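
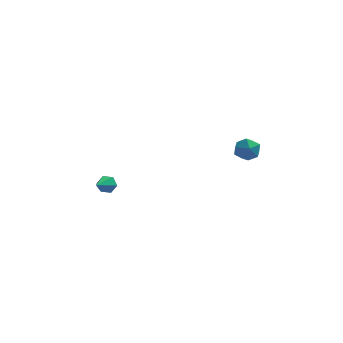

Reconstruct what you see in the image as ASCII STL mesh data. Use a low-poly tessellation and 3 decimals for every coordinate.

solid 
facet normal 0.450 0.392 0.802
outer loop
vertex 3.613 -0.665 2.318
vertex 3.344 -1.229 2.745
vertex 4.016 -1.301 2.403
endloop
endfacet
facet normal 0.814 0.543 0.205
outer loop
vertex 3.613 -0.665 2.318
vertex 4.016 -1.301 2.403
vertex 3.968 -0.972 1.723
endloop
endfacet
facet normal 0.379 0.895 -0.236
outer loop
vertex 3.613 -0.665 2.318
vertex 3.968 -0.972 1.723
vertex 3.268 -0.696 1.645
endloop
endfacet
facet normal -0.255 0.963 0.086
outer loop
vertex 3.613 -0.665 2.318
vertex 3.268 -0.696 1.645
vertex 2.882 -0.855 2.277
endloop
endfacet
facet normal -0.210 0.652 0.729
outer loop
vertex 3.613 -0.665 2.318
vertex 2.882 -0.855 2.277
vertex 3.344 -1.229 2.745
endloop
endfacet
facet normal 0.992 -0.074 -0.106
outer loop
vertex 3.968 -0.972 1.723
vertex 4.016 -1.301 2.403
vertex 3.918 -1.725 1.783
endloop
endfacet
facet normal 0.403 -0.317 0.859
outer loop
vertex 4.016 -1.301 2.403
vertex 3.344 -1.229 2.745
vertex 3.532 -1.884 2.415
endloop
endfacet
facet normal -0.665 0.103 0.739
outer loop
vertex 3.344 -1.229 2.745
vertex 2.882 -0.855 2.277
vertex 2.832 -1.608 2.337
endloop
endfacet
facet normal -0.737 0.606 -0.298
outer loop
vertex 2.882 -0.855 2.277
vertex 3.268 -0.696 1.645
vertex 2.784 -1.279 1.657
endloop
endfacet
facet normal 0.287 0.495 -0.820
outer loop
vertex 3.268 -0.696 1.645
vertex 3.968 -0.972 1.723
vertex 3.456 -1.351 1.315
endloop
endfacet
facet normal 0.255 -0.963 -0.086
outer loop
vertex 3.187 -1.915 1.742
vertex 3.918 -1.725 1.783
vertex 3.532 -1.884 2.415
endloop
endfacet
facet normal -0.379 -0.895 0.236
outer loop
vertex 3.187 -1.915 1.742
vertex 3.532 -1.884 2.415
vertex 2.832 -1.608 2.337
endloop
endfacet
facet normal -0.814 -0.543 -0.205
outer loop
vertex 3.187 -1.915 1.742
vertex 2.832 -1.608 2.337
vertex 2.784 -1.279 1.657
endloop
endfacet
facet normal -0.450 -0.392 -0.802
outer loop
vertex 3.187 -1.915 1.742
vertex 2.784 -1.279 1.657
vertex 3.456 -1.351 1.315
endloop
endfacet
facet normal 0.210 -0.652 -0.729
outer loop
vertex 3.187 -1.915 1.742
vertex 3.456 -1.351 1.315
vertex 3.918 -1.725 1.783
endloop
endfacet
facet normal 0.737 -0.606 0.298
outer loop
vertex 3.532 -1.884 2.415
vertex 3.918 -1.725 1.783
vertex 4.016 -1.301 2.403
endloop
endfacet
facet normal -0.287 -0.495 0.820
outer loop
vertex 2.832 -1.608 2.337
vertex 3.532 -1.884 2.415
vertex 3.344 -1.229 2.745
endloop
endfacet
facet normal -0.992 0.074 0.106
outer loop
vertex 2.784 -1.279 1.657
vertex 2.832 -1.608 2.337
vertex 2.882 -0.855 2.277
endloop
endfacet
facet normal -0.403 0.317 -0.859
outer loop
vertex 3.456 -1.351 1.315
vertex 2.784 -1.279 1.657
vertex 3.268 -0.696 1.645
endloop
endfacet
facet normal 0.665 -0.103 -0.739
outer loop
vertex 3.918 -1.725 1.783
vertex 3.456 -1.351 1.315
vertex 3.968 -0.972 1.723
endloop
endfacet
facet normal 0.339 0.844 -0.416
outer loop
vertex -3.457 0.901 -2.571
vertex -3.69 1.203 -2.148
vertex -3.155 1.012 -2.1
endloop
endfacet
facet normal 0.597 -0.777 -0.200
outer loop
vertex -3.457 0.901 -2.571
vertex -3.155 1.012 -2.1
vertex -4.11 0.157 -1.632
endloop
endfacet
facet normal 0.339 0.844 -0.416
outer loop
vertex -3.155 1.012 -2.1
vertex -3.69 1.203 -2.148
vertex -3.388 1.314 -1.677
endloop
endfacet
facet normal 0.662 -0.388 0.642
outer loop
vertex -3.155 1.012 -2.1
vertex -3.388 1.314 -1.677
vertex -4.11 0.157 -1.632
endloop
endfacet
facet normal 0.338 0.844 -0.416
outer loop
vertex -3.388 1.314 -1.677
vertex -3.69 1.203 -2.148
vertex -3.923 1.505 -1.724
endloop
endfacet
facet normal -0.060 0.076 0.995
outer loop
vertex -3.388 1.314 -1.677
vertex -3.923 1.505 -1.724
vertex -4.11 0.157 -1.632
endloop
endfacet
facet normal 0.340 0.844 -0.414
outer loop
vertex -3.923 1.505 -1.724
vertex -3.69 1.203 -2.148
vertex -4.224 1.395 -2.195
endloop
endfacet
facet normal -0.849 0.152 0.507
outer loop
vertex -3.923 1.505 -1.724
vertex -4.224 1.395 -2.195
vertex -4.11 0.157 -1.632
endloop
endfacet
facet normal 0.340 0.843 -0.416
outer loop
vertex -4.224 1.395 -2.195
vertex -3.69 1.203 -2.148
vertex -3.991 1.092 -2.619
endloop
endfacet
facet normal -0.913 -0.236 -0.333
outer loop
vertex -4.224 1.395 -2.195
vertex -3.991 1.092 -2.619
vertex -4.11 0.157 -1.632
endloop
endfacet
facet normal 0.339 0.844 -0.416
outer loop
vertex -3.991 1.092 -2.619
vertex -3.69 1.203 -2.148
vertex -3.457 0.901 -2.571
endloop
endfacet
facet normal -0.189 -0.701 -0.687
outer loop
vertex -3.991 1.092 -2.619
vertex -3.457 0.901 -2.571
vertex -4.11 0.157 -1.632
endloop
endfacet

endsolid


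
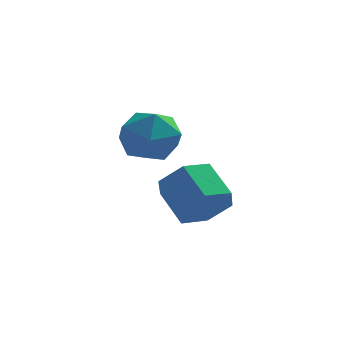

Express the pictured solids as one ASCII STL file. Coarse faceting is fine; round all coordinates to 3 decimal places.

solid 
facet normal 0.485 -0.693 -0.534
outer loop
vertex -0.122 -1.628 -2.222
vertex -0.838 -1.648 -2.846
vertex -0.115 -1.045 -2.972
endloop
endfacet
facet normal 0.874 0.379 0.303
outer loop
vertex -0.122 -1.628 -2.222
vertex -0.115 -1.045 -2.972
vertex -0.806 -0.652 -1.469
endloop
endfacet
facet normal 0.874 0.379 0.303
outer loop
vertex -0.806 -0.652 -1.469
vertex -0.115 -1.045 -2.972
vertex -0.799 -0.069 -2.219
endloop
endfacet
facet normal -0.485 0.693 0.534
outer loop
vertex -0.806 -0.652 -1.469
vertex -0.799 -0.069 -2.219
vertex -1.522 -0.672 -2.094
endloop
endfacet
facet normal 0.485 -0.693 -0.534
outer loop
vertex -0.115 -1.045 -2.972
vertex -0.838 -1.648 -2.846
vertex -0.831 -1.065 -3.596
endloop
endfacet
facet normal 0.444 0.721 -0.532
outer loop
vertex -0.115 -1.045 -2.972
vertex -0.831 -1.065 -3.596
vertex -0.799 -0.069 -2.219
endloop
endfacet
facet normal 0.445 0.721 -0.532
outer loop
vertex -0.799 -0.069 -2.219
vertex -0.831 -1.065 -3.596
vertex -1.514 -0.089 -2.844
endloop
endfacet
facet normal -0.486 0.693 0.533
outer loop
vertex -0.799 -0.069 -2.219
vertex -1.514 -0.089 -2.844
vertex -1.522 -0.672 -2.094
endloop
endfacet
facet normal 0.485 -0.693 -0.534
outer loop
vertex -0.831 -1.065 -3.596
vertex -0.838 -1.648 -2.846
vertex -1.554 -1.668 -3.471
endloop
endfacet
facet normal -0.430 0.343 -0.835
outer loop
vertex -0.831 -1.065 -3.596
vertex -1.554 -1.668 -3.471
vertex -1.514 -0.089 -2.844
endloop
endfacet
facet normal -0.431 0.342 -0.835
outer loop
vertex -1.514 -0.089 -2.844
vertex -1.554 -1.668 -3.471
vertex -2.238 -0.692 -2.718
endloop
endfacet
facet normal -0.484 0.693 0.534
outer loop
vertex -1.514 -0.089 -2.844
vertex -2.238 -0.692 -2.718
vertex -1.522 -0.672 -2.094
endloop
endfacet
facet normal 0.485 -0.693 -0.534
outer loop
vertex -1.554 -1.668 -3.471
vertex -0.838 -1.648 -2.846
vertex -1.561 -2.251 -2.721
endloop
endfacet
facet normal -0.874 -0.379 -0.303
outer loop
vertex -1.554 -1.668 -3.471
vertex -1.561 -2.251 -2.721
vertex -2.238 -0.692 -2.718
endloop
endfacet
facet normal -0.874 -0.379 -0.303
outer loop
vertex -2.238 -0.692 -2.718
vertex -1.561 -2.251 -2.721
vertex -2.245 -1.275 -1.968
endloop
endfacet
facet normal -0.485 0.693 0.534
outer loop
vertex -2.238 -0.692 -2.718
vertex -2.245 -1.275 -1.968
vertex -1.522 -0.672 -2.094
endloop
endfacet
facet normal 0.486 -0.693 -0.533
outer loop
vertex -1.561 -2.251 -2.721
vertex -0.838 -1.648 -2.846
vertex -0.846 -2.231 -2.096
endloop
endfacet
facet normal -0.444 -0.721 0.531
outer loop
vertex -1.561 -2.251 -2.721
vertex -0.846 -2.231 -2.096
vertex -2.245 -1.275 -1.968
endloop
endfacet
facet normal -0.444 -0.721 0.532
outer loop
vertex -2.245 -1.275 -1.968
vertex -0.846 -2.231 -2.096
vertex -1.529 -1.255 -1.344
endloop
endfacet
facet normal -0.485 0.693 0.534
outer loop
vertex -2.245 -1.275 -1.968
vertex -1.529 -1.255 -1.344
vertex -1.522 -0.672 -2.094
endloop
endfacet
facet normal 0.484 -0.693 -0.534
outer loop
vertex -0.846 -2.231 -2.096
vertex -0.838 -1.648 -2.846
vertex -0.122 -1.628 -2.222
endloop
endfacet
facet normal 0.430 -0.342 0.835
outer loop
vertex -0.846 -2.231 -2.096
vertex -0.122 -1.628 -2.222
vertex -1.529 -1.255 -1.344
endloop
endfacet
facet normal 0.430 -0.343 0.835
outer loop
vertex -1.529 -1.255 -1.344
vertex -0.122 -1.628 -2.222
vertex -0.806 -0.652 -1.469
endloop
endfacet
facet normal -0.485 0.693 0.534
outer loop
vertex -1.529 -1.255 -1.344
vertex -0.806 -0.652 -1.469
vertex -1.522 -0.672 -2.094
endloop
endfacet
facet normal 0.132 0.392 0.910
outer loop
vertex -2.832 -1.762 0.928
vertex -2.219 -2.563 1.184
vertex -1.807 -1.709 0.756
endloop
endfacet
facet normal 0.025 0.905 0.426
outer loop
vertex -2.832 -1.762 0.928
vertex -1.807 -1.709 0.756
vertex -2.473 -1.354 0.04
endloop
endfacet
facet normal -0.607 0.786 0.116
outer loop
vertex -2.832 -1.762 0.928
vertex -2.473 -1.354 0.04
vertex -3.298 -1.989 0.025
endloop
endfacet
facet normal -0.890 0.201 0.409
outer loop
vertex -2.832 -1.762 0.928
vertex -3.298 -1.989 0.025
vertex -3.141 -2.736 0.733
endloop
endfacet
facet normal -0.432 -0.043 0.901
outer loop
vertex -2.832 -1.762 0.928
vertex -3.141 -2.736 0.733
vertex -2.219 -2.563 1.184
endloop
endfacet
facet normal 0.531 0.844 -0.075
outer loop
vertex -2.473 -1.354 0.04
vertex -1.807 -1.709 0.756
vertex -1.639 -1.904 -0.253
endloop
endfacet
facet normal 0.704 0.016 0.710
outer loop
vertex -1.807 -1.709 0.756
vertex -2.219 -2.563 1.184
vertex -1.482 -2.651 0.455
endloop
endfacet
facet normal -0.210 -0.689 0.694
outer loop
vertex -2.219 -2.563 1.184
vertex -3.141 -2.736 0.733
vertex -2.307 -3.286 0.44
endloop
endfacet
facet normal -0.950 -0.295 -0.101
outer loop
vertex -3.141 -2.736 0.733
vertex -3.298 -1.989 0.025
vertex -2.973 -2.931 -0.276
endloop
endfacet
facet normal -0.492 0.653 -0.576
outer loop
vertex -3.298 -1.989 0.025
vertex -2.473 -1.354 0.04
vertex -2.561 -2.077 -0.704
endloop
endfacet
facet normal 0.890 -0.201 -0.409
outer loop
vertex -1.948 -2.878 -0.448
vertex -1.639 -1.904 -0.253
vertex -1.482 -2.651 0.455
endloop
endfacet
facet normal 0.607 -0.786 -0.116
outer loop
vertex -1.948 -2.878 -0.448
vertex -1.482 -2.651 0.455
vertex -2.307 -3.286 0.44
endloop
endfacet
facet normal -0.025 -0.905 -0.426
outer loop
vertex -1.948 -2.878 -0.448
vertex -2.307 -3.286 0.44
vertex -2.973 -2.931 -0.276
endloop
endfacet
facet normal -0.132 -0.392 -0.910
outer loop
vertex -1.948 -2.878 -0.448
vertex -2.973 -2.931 -0.276
vertex -2.561 -2.077 -0.704
endloop
endfacet
facet normal 0.432 0.043 -0.901
outer loop
vertex -1.948 -2.878 -0.448
vertex -2.561 -2.077 -0.704
vertex -1.639 -1.904 -0.253
endloop
endfacet
facet normal 0.950 0.295 0.101
outer loop
vertex -1.482 -2.651 0.455
vertex -1.639 -1.904 -0.253
vertex -1.807 -1.709 0.756
endloop
endfacet
facet normal 0.492 -0.653 0.576
outer loop
vertex -2.307 -3.286 0.44
vertex -1.482 -2.651 0.455
vertex -2.219 -2.563 1.184
endloop
endfacet
facet normal -0.531 -0.844 0.075
outer loop
vertex -2.973 -2.931 -0.276
vertex -2.307 -3.286 0.44
vertex -3.141 -2.736 0.733
endloop
endfacet
facet normal -0.704 -0.016 -0.710
outer loop
vertex -2.561 -2.077 -0.704
vertex -2.973 -2.931 -0.276
vertex -3.298 -1.989 0.025
endloop
endfacet
facet normal 0.210 0.689 -0.694
outer loop
vertex -1.639 -1.904 -0.253
vertex -2.561 -2.077 -0.704
vertex -2.473 -1.354 0.04
endloop
endfacet

endsolid


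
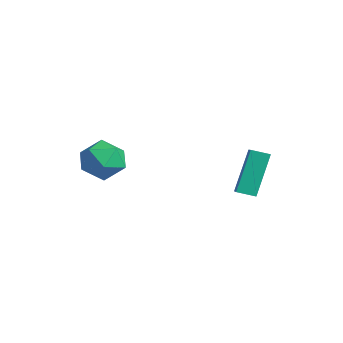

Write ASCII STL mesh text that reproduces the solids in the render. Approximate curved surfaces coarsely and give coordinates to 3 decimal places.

solid 
facet normal -0.650 0.659 0.378
outer loop
vertex -3.835 -2.162 -3.203
vertex -4.658 -2.76 -3.576
vertex -4.264 -2.94 -2.583
endloop
endfacet
facet normal -0.052 0.640 0.767
outer loop
vertex -3.835 -2.162 -3.203
vertex -4.264 -2.94 -2.583
vertex -3.189 -2.807 -2.621
endloop
endfacet
facet normal 0.495 0.801 0.338
outer loop
vertex -3.835 -2.162 -3.203
vertex -3.189 -2.807 -2.621
vertex -2.92 -2.545 -3.637
endloop
endfacet
facet normal 0.235 0.919 -0.316
outer loop
vertex -3.835 -2.162 -3.203
vertex -2.92 -2.545 -3.637
vertex -3.827 -2.516 -4.227
endloop
endfacet
facet normal -0.472 0.832 -0.291
outer loop
vertex -3.835 -2.162 -3.203
vertex -3.827 -2.516 -4.227
vertex -4.658 -2.76 -3.576
endloop
endfacet
facet normal 0.039 -0.029 0.999
outer loop
vertex -3.189 -2.807 -2.621
vertex -4.264 -2.94 -2.583
vertex -3.613 -3.804 -2.633
endloop
endfacet
facet normal -0.929 0.002 0.369
outer loop
vertex -4.264 -2.94 -2.583
vertex -4.658 -2.76 -3.576
vertex -4.52 -3.775 -3.223
endloop
endfacet
facet normal -0.642 0.281 -0.714
outer loop
vertex -4.658 -2.76 -3.576
vertex -3.827 -2.516 -4.227
vertex -4.251 -3.513 -4.239
endloop
endfacet
facet normal 0.504 0.423 -0.753
outer loop
vertex -3.827 -2.516 -4.227
vertex -2.92 -2.545 -3.637
vertex -3.176 -3.38 -4.277
endloop
endfacet
facet normal 0.924 0.231 0.304
outer loop
vertex -2.92 -2.545 -3.637
vertex -3.189 -2.807 -2.621
vertex -2.782 -3.56 -3.284
endloop
endfacet
facet normal -0.235 -0.919 0.316
outer loop
vertex -3.605 -4.158 -3.657
vertex -3.613 -3.804 -2.633
vertex -4.52 -3.775 -3.223
endloop
endfacet
facet normal -0.495 -0.801 -0.338
outer loop
vertex -3.605 -4.158 -3.657
vertex -4.52 -3.775 -3.223
vertex -4.251 -3.513 -4.239
endloop
endfacet
facet normal 0.052 -0.640 -0.767
outer loop
vertex -3.605 -4.158 -3.657
vertex -4.251 -3.513 -4.239
vertex -3.176 -3.38 -4.277
endloop
endfacet
facet normal 0.650 -0.659 -0.378
outer loop
vertex -3.605 -4.158 -3.657
vertex -3.176 -3.38 -4.277
vertex -2.782 -3.56 -3.284
endloop
endfacet
facet normal 0.472 -0.832 0.291
outer loop
vertex -3.605 -4.158 -3.657
vertex -2.782 -3.56 -3.284
vertex -3.613 -3.804 -2.633
endloop
endfacet
facet normal -0.504 -0.423 0.753
outer loop
vertex -4.52 -3.775 -3.223
vertex -3.613 -3.804 -2.633
vertex -4.264 -2.94 -2.583
endloop
endfacet
facet normal -0.924 -0.231 -0.304
outer loop
vertex -4.251 -3.513 -4.239
vertex -4.52 -3.775 -3.223
vertex -4.658 -2.76 -3.576
endloop
endfacet
facet normal -0.039 0.029 -0.999
outer loop
vertex -3.176 -3.38 -4.277
vertex -4.251 -3.513 -4.239
vertex -3.827 -2.516 -4.227
endloop
endfacet
facet normal 0.929 -0.002 -0.369
outer loop
vertex -2.782 -3.56 -3.284
vertex -3.176 -3.38 -4.277
vertex -2.92 -2.545 -3.637
endloop
endfacet
facet normal 0.642 -0.281 0.714
outer loop
vertex -3.613 -3.804 -2.633
vertex -2.782 -3.56 -3.284
vertex -3.189 -2.807 -2.621
endloop
endfacet
facet normal -0.511 -0.817 0.269
outer loop
vertex -0.072 1.499 -2.316
vertex -0.758 1.804 -2.693
vertex 0.505 0.535 -4.149
endloop
endfacet
facet normal 0.817 -0.363 0.448
outer loop
vertex 0.918 1.196 -4.367
vertex -0.072 1.499 -2.316
vertex 0.505 0.535 -4.149
endloop
endfacet
facet normal -0.510 -0.817 0.270
outer loop
vertex 0.505 0.535 -4.149
vertex -0.758 1.804 -2.693
vertex -0.181 0.839 -4.525
endloop
endfacet
facet normal 0.268 -0.449 -0.852
outer loop
vertex -0.181 0.839 -4.525
vertex 0.918 1.196 -4.367
vertex 0.505 0.535 -4.149
endloop
endfacet
facet normal -0.269 0.449 0.852
outer loop
vertex -0.072 1.499 -2.316
vertex -0.345 2.465 -2.911
vertex -0.758 1.804 -2.693
endloop
endfacet
facet normal 0.818 -0.362 0.448
outer loop
vertex 0.341 2.161 -2.535
vertex -0.072 1.499 -2.316
vertex 0.918 1.196 -4.367
endloop
endfacet
facet normal -0.268 0.449 0.852
outer loop
vertex 0.341 2.161 -2.535
vertex -0.345 2.465 -2.911
vertex -0.072 1.499 -2.316
endloop
endfacet
facet normal -0.817 0.363 -0.448
outer loop
vertex -0.758 1.804 -2.693
vertex -0.345 2.465 -2.911
vertex -0.181 0.839 -4.525
endloop
endfacet
facet normal 0.268 -0.449 -0.852
outer loop
vertex 0.232 1.501 -4.744
vertex 0.918 1.196 -4.367
vertex -0.181 0.839 -4.525
endloop
endfacet
facet normal -0.818 0.362 -0.448
outer loop
vertex -0.181 0.839 -4.525
vertex -0.345 2.465 -2.911
vertex 0.232 1.501 -4.744
endloop
endfacet
facet normal 0.511 0.816 -0.269
outer loop
vertex 0.232 1.501 -4.744
vertex 0.341 2.161 -2.535
vertex 0.918 1.196 -4.367
endloop
endfacet
facet normal 0.510 0.817 -0.269
outer loop
vertex -0.345 2.465 -2.911
vertex 0.341 2.161 -2.535
vertex 0.232 1.501 -4.744
endloop
endfacet

endsolid


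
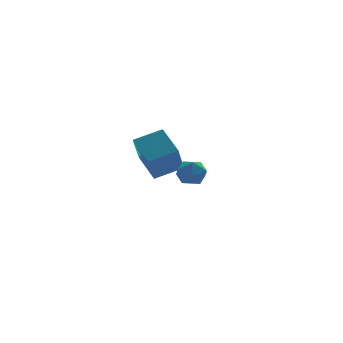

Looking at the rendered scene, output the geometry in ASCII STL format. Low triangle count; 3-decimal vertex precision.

solid 
facet normal -0.307 0.947 0.098
outer loop
vertex -0.748 -2.183 1.108
vertex -1.546 -2.432 1.015
vertex -1.203 -2.4 1.782
endloop
endfacet
facet normal 0.293 0.835 0.466
outer loop
vertex -0.748 -2.183 1.108
vertex -1.203 -2.4 1.782
vertex -0.401 -2.646 1.719
endloop
endfacet
facet normal 0.793 0.609 0.011
outer loop
vertex -0.748 -2.183 1.108
vertex -0.401 -2.646 1.719
vertex -0.248 -2.83 0.913
endloop
endfacet
facet normal 0.502 0.581 -0.641
outer loop
vertex -0.748 -2.183 1.108
vertex -0.248 -2.83 0.913
vertex -0.956 -2.699 0.477
endloop
endfacet
facet normal -0.178 0.790 -0.587
outer loop
vertex -0.748 -2.183 1.108
vertex -0.956 -2.699 0.477
vertex -1.546 -2.432 1.015
endloop
endfacet
facet normal 0.169 0.312 0.935
outer loop
vertex -0.401 -2.646 1.719
vertex -1.203 -2.4 1.782
vertex -0.984 -3.181 2.003
endloop
endfacet
facet normal -0.802 0.492 0.338
outer loop
vertex -1.203 -2.4 1.782
vertex -1.546 -2.432 1.015
vertex -1.692 -3.05 1.567
endloop
endfacet
facet normal -0.593 0.238 -0.769
outer loop
vertex -1.546 -2.432 1.015
vertex -0.956 -2.699 0.477
vertex -1.539 -3.234 0.761
endloop
endfacet
facet normal 0.508 -0.100 -0.855
outer loop
vertex -0.956 -2.699 0.477
vertex -0.248 -2.83 0.913
vertex -0.737 -3.48 0.698
endloop
endfacet
facet normal 0.979 -0.054 0.198
outer loop
vertex -0.248 -2.83 0.913
vertex -0.401 -2.646 1.719
vertex -0.394 -3.448 1.465
endloop
endfacet
facet normal -0.502 -0.581 0.641
outer loop
vertex -1.192 -3.697 1.372
vertex -0.984 -3.181 2.003
vertex -1.692 -3.05 1.567
endloop
endfacet
facet normal -0.793 -0.609 -0.011
outer loop
vertex -1.192 -3.697 1.372
vertex -1.692 -3.05 1.567
vertex -1.539 -3.234 0.761
endloop
endfacet
facet normal -0.293 -0.835 -0.466
outer loop
vertex -1.192 -3.697 1.372
vertex -1.539 -3.234 0.761
vertex -0.737 -3.48 0.698
endloop
endfacet
facet normal 0.307 -0.947 -0.098
outer loop
vertex -1.192 -3.697 1.372
vertex -0.737 -3.48 0.698
vertex -0.394 -3.448 1.465
endloop
endfacet
facet normal 0.178 -0.790 0.587
outer loop
vertex -1.192 -3.697 1.372
vertex -0.394 -3.448 1.465
vertex -0.984 -3.181 2.003
endloop
endfacet
facet normal -0.508 0.100 0.855
outer loop
vertex -1.692 -3.05 1.567
vertex -0.984 -3.181 2.003
vertex -1.203 -2.4 1.782
endloop
endfacet
facet normal -0.979 0.054 -0.198
outer loop
vertex -1.539 -3.234 0.761
vertex -1.692 -3.05 1.567
vertex -1.546 -2.432 1.015
endloop
endfacet
facet normal -0.169 -0.312 -0.935
outer loop
vertex -0.737 -3.48 0.698
vertex -1.539 -3.234 0.761
vertex -0.956 -2.699 0.477
endloop
endfacet
facet normal 0.802 -0.492 -0.338
outer loop
vertex -0.394 -3.448 1.465
vertex -0.737 -3.48 0.698
vertex -0.248 -2.83 0.913
endloop
endfacet
facet normal 0.593 -0.238 0.769
outer loop
vertex -0.984 -3.181 2.003
vertex -0.394 -3.448 1.465
vertex -0.401 -2.646 1.719
endloop
endfacet
facet normal -0.939 0.036 -0.343
outer loop
vertex -1.557 1.77 0.246
vertex -1.824 3.387 1.146
vertex -0.904 2.812 -1.432
endloop
endfacet
facet normal 0.143 -0.865 -0.481
outer loop
vertex 0.644 2.753 -0.866
vertex -1.557 1.77 0.246
vertex -0.904 2.812 -1.432
endloop
endfacet
facet normal -0.939 0.035 -0.343
outer loop
vertex -0.904 2.812 -1.432
vertex -1.824 3.387 1.146
vertex -1.172 4.429 -0.532
endloop
endfacet
facet normal 0.314 0.501 -0.807
outer loop
vertex -1.172 4.429 -0.532
vertex 0.644 2.753 -0.866
vertex -0.904 2.812 -1.432
endloop
endfacet
facet normal -0.314 -0.501 0.807
outer loop
vertex -1.557 1.77 0.246
vertex -0.276 3.328 1.712
vertex -1.824 3.387 1.146
endloop
endfacet
facet normal 0.143 -0.865 -0.481
outer loop
vertex -0.008 1.711 0.812
vertex -1.557 1.77 0.246
vertex 0.644 2.753 -0.866
endloop
endfacet
facet normal -0.314 -0.501 0.807
outer loop
vertex -0.008 1.711 0.812
vertex -0.276 3.328 1.712
vertex -1.557 1.77 0.246
endloop
endfacet
facet normal -0.143 0.865 0.481
outer loop
vertex -1.824 3.387 1.146
vertex -0.276 3.328 1.712
vertex -1.172 4.429 -0.532
endloop
endfacet
facet normal 0.314 0.501 -0.807
outer loop
vertex 0.377 4.37 0.034
vertex 0.644 2.753 -0.866
vertex -1.172 4.429 -0.532
endloop
endfacet
facet normal -0.143 0.865 0.481
outer loop
vertex -1.172 4.429 -0.532
vertex -0.276 3.328 1.712
vertex 0.377 4.37 0.034
endloop
endfacet
facet normal 0.939 -0.036 0.343
outer loop
vertex 0.377 4.37 0.034
vertex -0.008 1.711 0.812
vertex 0.644 2.753 -0.866
endloop
endfacet
facet normal 0.939 -0.035 0.343
outer loop
vertex -0.276 3.328 1.712
vertex -0.008 1.711 0.812
vertex 0.377 4.37 0.034
endloop
endfacet

endsolid


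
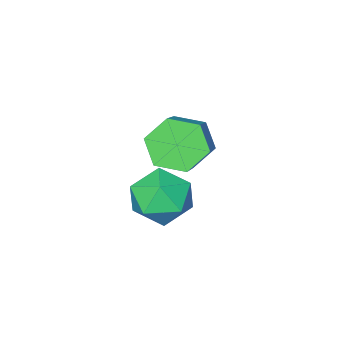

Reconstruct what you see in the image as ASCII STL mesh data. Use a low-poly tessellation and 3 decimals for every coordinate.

solid 
facet normal -0.186 0.821 -0.541
outer loop
vertex 3.949 1.609 -1.278
vertex 3.087 1.634 -0.944
vertex 3.767 2.079 -0.502
endloop
endfacet
facet normal 0.505 0.786 -0.358
outer loop
vertex 3.949 1.609 -1.278
vertex 3.767 2.079 -0.502
vertex 4.532 1.561 -0.561
endloop
endfacet
facet normal 0.770 0.175 -0.614
outer loop
vertex 3.949 1.609 -1.278
vertex 4.532 1.561 -0.561
vertex 4.324 0.797 -1.039
endloop
endfacet
facet normal 0.245 -0.168 -0.955
outer loop
vertex 3.949 1.609 -1.278
vertex 4.324 0.797 -1.039
vertex 3.431 0.842 -1.276
endloop
endfacet
facet normal -0.346 0.231 -0.909
outer loop
vertex 3.949 1.609 -1.278
vertex 3.431 0.842 -1.276
vertex 3.087 1.634 -0.944
endloop
endfacet
facet normal 0.543 0.761 0.354
outer loop
vertex 4.532 1.561 -0.561
vertex 3.767 2.079 -0.502
vertex 4.029 1.558 0.216
endloop
endfacet
facet normal -0.573 0.818 0.058
outer loop
vertex 3.767 2.079 -0.502
vertex 3.087 1.634 -0.944
vertex 3.136 1.603 -0.021
endloop
endfacet
facet normal -0.831 -0.135 -0.539
outer loop
vertex 3.087 1.634 -0.944
vertex 3.431 0.842 -1.276
vertex 2.928 0.839 -0.499
endloop
endfacet
facet normal 0.123 -0.781 -0.612
outer loop
vertex 3.431 0.842 -1.276
vertex 4.324 0.797 -1.039
vertex 3.693 0.321 -0.558
endloop
endfacet
facet normal 0.972 -0.228 -0.059
outer loop
vertex 4.324 0.797 -1.039
vertex 4.532 1.561 -0.561
vertex 4.373 0.766 -0.116
endloop
endfacet
facet normal -0.245 0.168 0.955
outer loop
vertex 3.511 0.791 0.218
vertex 4.029 1.558 0.216
vertex 3.136 1.603 -0.021
endloop
endfacet
facet normal -0.770 -0.175 0.614
outer loop
vertex 3.511 0.791 0.218
vertex 3.136 1.603 -0.021
vertex 2.928 0.839 -0.499
endloop
endfacet
facet normal -0.505 -0.786 0.358
outer loop
vertex 3.511 0.791 0.218
vertex 2.928 0.839 -0.499
vertex 3.693 0.321 -0.558
endloop
endfacet
facet normal 0.186 -0.821 0.541
outer loop
vertex 3.511 0.791 0.218
vertex 3.693 0.321 -0.558
vertex 4.373 0.766 -0.116
endloop
endfacet
facet normal 0.346 -0.231 0.909
outer loop
vertex 3.511 0.791 0.218
vertex 4.373 0.766 -0.116
vertex 4.029 1.558 0.216
endloop
endfacet
facet normal -0.123 0.781 0.612
outer loop
vertex 3.136 1.603 -0.021
vertex 4.029 1.558 0.216
vertex 3.767 2.079 -0.502
endloop
endfacet
facet normal -0.972 0.228 0.059
outer loop
vertex 2.928 0.839 -0.499
vertex 3.136 1.603 -0.021
vertex 3.087 1.634 -0.944
endloop
endfacet
facet normal -0.543 -0.761 -0.354
outer loop
vertex 3.693 0.321 -0.558
vertex 2.928 0.839 -0.499
vertex 3.431 0.842 -1.276
endloop
endfacet
facet normal 0.573 -0.818 -0.058
outer loop
vertex 4.373 0.766 -0.116
vertex 3.693 0.321 -0.558
vertex 4.324 0.797 -1.039
endloop
endfacet
facet normal 0.831 0.135 0.539
outer loop
vertex 4.029 1.558 0.216
vertex 4.373 0.766 -0.116
vertex 4.532 1.561 -0.561
endloop
endfacet
facet normal -0.571 -0.612 -0.548
outer loop
vertex 3.642 0.666 1.413
vertex 3.106 1.263 1.305
vertex 3.715 1.165 0.78
endloop
endfacet
facet normal 0.816 -0.496 -0.297
outer loop
vertex 3.642 0.666 1.413
vertex 3.715 1.165 0.78
vertex 4.55 1.639 2.283
endloop
endfacet
facet normal 0.816 -0.496 -0.297
outer loop
vertex 4.55 1.639 2.283
vertex 3.715 1.165 0.78
vertex 4.623 2.139 1.649
endloop
endfacet
facet normal 0.571 0.611 0.548
outer loop
vertex 4.55 1.639 2.283
vertex 4.623 2.139 1.649
vertex 4.014 2.237 2.175
endloop
endfacet
facet normal -0.571 -0.612 -0.548
outer loop
vertex 3.715 1.165 0.78
vertex 3.106 1.263 1.305
vertex 3.178 1.763 0.671
endloop
endfacet
facet normal 0.485 0.285 -0.827
outer loop
vertex 3.715 1.165 0.78
vertex 3.178 1.763 0.671
vertex 4.623 2.139 1.649
endloop
endfacet
facet normal 0.485 0.287 -0.826
outer loop
vertex 4.623 2.139 1.649
vertex 3.178 1.763 0.671
vertex 4.086 2.736 1.541
endloop
endfacet
facet normal 0.571 0.612 0.547
outer loop
vertex 4.623 2.139 1.649
vertex 4.086 2.736 1.541
vertex 4.014 2.237 2.175
endloop
endfacet
facet normal -0.572 -0.611 -0.547
outer loop
vertex 3.178 1.763 0.671
vertex 3.106 1.263 1.305
vertex 2.57 1.861 1.197
endloop
endfacet
facet normal -0.331 0.782 -0.528
outer loop
vertex 3.178 1.763 0.671
vertex 2.57 1.861 1.197
vertex 4.086 2.736 1.541
endloop
endfacet
facet normal -0.331 0.782 -0.528
outer loop
vertex 4.086 2.736 1.541
vertex 2.57 1.861 1.197
vertex 3.478 2.834 2.067
endloop
endfacet
facet normal 0.572 0.612 0.547
outer loop
vertex 4.086 2.736 1.541
vertex 3.478 2.834 2.067
vertex 4.014 2.237 2.175
endloop
endfacet
facet normal -0.571 -0.611 -0.548
outer loop
vertex 2.57 1.861 1.197
vertex 3.106 1.263 1.305
vertex 2.497 1.361 1.831
endloop
endfacet
facet normal -0.816 0.496 0.297
outer loop
vertex 2.57 1.861 1.197
vertex 2.497 1.361 1.831
vertex 3.478 2.834 2.067
endloop
endfacet
facet normal -0.816 0.496 0.297
outer loop
vertex 3.478 2.834 2.067
vertex 2.497 1.361 1.831
vertex 3.405 2.335 2.7
endloop
endfacet
facet normal 0.571 0.612 0.548
outer loop
vertex 3.478 2.834 2.067
vertex 3.405 2.335 2.7
vertex 4.014 2.237 2.175
endloop
endfacet
facet normal -0.571 -0.612 -0.547
outer loop
vertex 2.497 1.361 1.831
vertex 3.106 1.263 1.305
vertex 3.034 0.764 1.939
endloop
endfacet
facet normal -0.484 -0.286 0.827
outer loop
vertex 2.497 1.361 1.831
vertex 3.034 0.764 1.939
vertex 3.405 2.335 2.7
endloop
endfacet
facet normal -0.486 -0.286 0.826
outer loop
vertex 3.405 2.335 2.7
vertex 3.034 0.764 1.939
vertex 3.942 1.737 2.809
endloop
endfacet
facet normal 0.571 0.612 0.548
outer loop
vertex 3.405 2.335 2.7
vertex 3.942 1.737 2.809
vertex 4.014 2.237 2.175
endloop
endfacet
facet normal -0.572 -0.612 -0.547
outer loop
vertex 3.034 0.764 1.939
vertex 3.106 1.263 1.305
vertex 3.642 0.666 1.413
endloop
endfacet
facet normal 0.331 -0.782 0.528
outer loop
vertex 3.034 0.764 1.939
vertex 3.642 0.666 1.413
vertex 3.942 1.737 2.809
endloop
endfacet
facet normal 0.331 -0.782 0.528
outer loop
vertex 3.942 1.737 2.809
vertex 3.642 0.666 1.413
vertex 4.55 1.639 2.283
endloop
endfacet
facet normal 0.572 0.611 0.547
outer loop
vertex 3.942 1.737 2.809
vertex 4.55 1.639 2.283
vertex 4.014 2.237 2.175
endloop
endfacet

endsolid


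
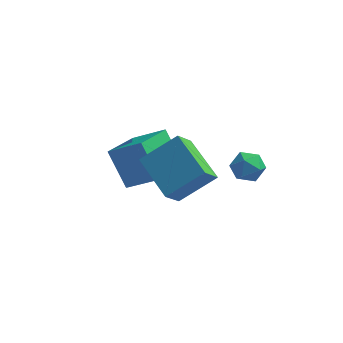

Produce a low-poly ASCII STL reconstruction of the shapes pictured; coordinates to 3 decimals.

solid 
facet normal -0.660 0.655 0.369
outer loop
vertex 0.858 -0.332 3.807
vertex 1.174 0.513 2.871
vertex -0.493 -1.064 2.69
endloop
endfacet
facet normal -0.243 -0.650 0.720
outer loop
vertex 0.906 -2.453 1.909
vertex 0.858 -0.332 3.807
vertex -0.493 -1.064 2.69
endloop
endfacet
facet normal -0.660 0.655 0.368
outer loop
vertex -0.493 -1.064 2.69
vertex 1.174 0.513 2.871
vertex -0.177 -0.219 1.753
endloop
endfacet
facet normal -0.711 -0.386 -0.588
outer loop
vertex -0.177 -0.219 1.753
vertex 0.906 -2.453 1.909
vertex -0.493 -1.064 2.69
endloop
endfacet
facet normal 0.711 0.385 0.588
outer loop
vertex 0.858 -0.332 3.807
vertex 2.573 -0.876 2.09
vertex 1.174 0.513 2.871
endloop
endfacet
facet normal -0.244 -0.650 0.720
outer loop
vertex 2.257 -1.721 3.027
vertex 0.858 -0.332 3.807
vertex 0.906 -2.453 1.909
endloop
endfacet
facet normal 0.711 0.386 0.588
outer loop
vertex 2.257 -1.721 3.027
vertex 2.573 -0.876 2.09
vertex 0.858 -0.332 3.807
endloop
endfacet
facet normal 0.244 0.650 -0.720
outer loop
vertex 1.174 0.513 2.871
vertex 2.573 -0.876 2.09
vertex -0.177 -0.219 1.753
endloop
endfacet
facet normal -0.711 -0.386 -0.588
outer loop
vertex 1.222 -1.608 0.973
vertex 0.906 -2.453 1.909
vertex -0.177 -0.219 1.753
endloop
endfacet
facet normal 0.243 0.650 -0.720
outer loop
vertex -0.177 -0.219 1.753
vertex 2.573 -0.876 2.09
vertex 1.222 -1.608 0.973
endloop
endfacet
facet normal 0.660 -0.655 -0.368
outer loop
vertex 1.222 -1.608 0.973
vertex 2.257 -1.721 3.027
vertex 0.906 -2.453 1.909
endloop
endfacet
facet normal 0.660 -0.655 -0.368
outer loop
vertex 2.573 -0.876 2.09
vertex 2.257 -1.721 3.027
vertex 1.222 -1.608 0.973
endloop
endfacet
facet normal -0.493 0.366 0.790
outer loop
vertex -1.294 2.185 0.879
vertex -0.746 4.028 0.367
vertex -2.755 2.346 -0.107
endloop
endfacet
facet normal -0.276 -0.926 0.257
outer loop
vertex -1.794 1.632 -1.647
vertex -1.294 2.185 0.879
vertex -2.755 2.346 -0.107
endloop
endfacet
facet normal -0.493 0.366 0.789
outer loop
vertex -2.755 2.346 -0.107
vertex -0.746 4.028 0.367
vertex -2.207 4.189 -0.62
endloop
endfacet
facet normal -0.826 0.090 -0.557
outer loop
vertex -2.207 4.189 -0.62
vertex -1.794 1.632 -1.647
vertex -2.755 2.346 -0.107
endloop
endfacet
facet normal 0.825 -0.091 0.557
outer loop
vertex -1.294 2.185 0.879
vertex 0.215 3.314 -1.173
vertex -0.746 4.028 0.367
endloop
endfacet
facet normal -0.276 -0.926 0.257
outer loop
vertex -0.333 1.471 -0.66
vertex -1.294 2.185 0.879
vertex -1.794 1.632 -1.647
endloop
endfacet
facet normal 0.825 -0.090 0.557
outer loop
vertex -0.333 1.471 -0.66
vertex 0.215 3.314 -1.173
vertex -1.294 2.185 0.879
endloop
endfacet
facet normal 0.276 0.926 -0.257
outer loop
vertex -0.746 4.028 0.367
vertex 0.215 3.314 -1.173
vertex -2.207 4.189 -0.62
endloop
endfacet
facet normal -0.825 0.091 -0.557
outer loop
vertex -1.246 3.475 -2.159
vertex -1.794 1.632 -1.647
vertex -2.207 4.189 -0.62
endloop
endfacet
facet normal 0.276 0.926 -0.257
outer loop
vertex -2.207 4.189 -0.62
vertex 0.215 3.314 -1.173
vertex -1.246 3.475 -2.159
endloop
endfacet
facet normal 0.493 -0.366 -0.789
outer loop
vertex -1.246 3.475 -2.159
vertex -0.333 1.471 -0.66
vertex -1.794 1.632 -1.647
endloop
endfacet
facet normal 0.492 -0.366 -0.790
outer loop
vertex 0.215 3.314 -1.173
vertex -0.333 1.471 -0.66
vertex -1.246 3.475 -2.159
endloop
endfacet
facet normal -0.235 0.835 -0.498
outer loop
vertex 3.128 2.953 -0.759
vertex 2.442 3.013 -0.334
vertex 3.118 3.366 -0.062
endloop
endfacet
facet normal 0.473 0.761 -0.444
outer loop
vertex 3.128 2.953 -0.759
vertex 3.118 3.366 -0.062
vertex 3.741 2.878 -0.235
endloop
endfacet
facet normal 0.653 0.139 -0.744
outer loop
vertex 3.128 2.953 -0.759
vertex 3.741 2.878 -0.235
vertex 3.45 2.224 -0.613
endloop
endfacet
facet normal 0.057 -0.172 -0.983
outer loop
vertex 3.128 2.953 -0.759
vertex 3.45 2.224 -0.613
vertex 2.647 2.308 -0.674
endloop
endfacet
facet normal -0.492 0.258 -0.831
outer loop
vertex 3.128 2.953 -0.759
vertex 2.647 2.308 -0.674
vertex 2.442 3.013 -0.334
endloop
endfacet
facet normal 0.639 0.728 0.249
outer loop
vertex 3.741 2.878 -0.235
vertex 3.118 3.366 -0.062
vertex 3.433 2.892 0.514
endloop
endfacet
facet normal -0.507 0.847 0.161
outer loop
vertex 3.118 3.366 -0.062
vertex 2.442 3.013 -0.334
vertex 2.63 2.976 0.453
endloop
endfacet
facet normal -0.922 -0.086 -0.378
outer loop
vertex 2.442 3.013 -0.334
vertex 2.647 2.308 -0.674
vertex 2.339 2.322 0.075
endloop
endfacet
facet normal -0.034 -0.781 -0.624
outer loop
vertex 2.647 2.308 -0.674
vertex 3.45 2.224 -0.613
vertex 2.962 1.834 -0.098
endloop
endfacet
facet normal 0.931 -0.278 -0.236
outer loop
vertex 3.45 2.224 -0.613
vertex 3.741 2.878 -0.235
vertex 3.638 2.187 0.174
endloop
endfacet
facet normal -0.057 0.172 0.983
outer loop
vertex 2.952 2.247 0.599
vertex 3.433 2.892 0.514
vertex 2.63 2.976 0.453
endloop
endfacet
facet normal -0.653 -0.139 0.744
outer loop
vertex 2.952 2.247 0.599
vertex 2.63 2.976 0.453
vertex 2.339 2.322 0.075
endloop
endfacet
facet normal -0.473 -0.761 0.444
outer loop
vertex 2.952 2.247 0.599
vertex 2.339 2.322 0.075
vertex 2.962 1.834 -0.098
endloop
endfacet
facet normal 0.235 -0.835 0.498
outer loop
vertex 2.952 2.247 0.599
vertex 2.962 1.834 -0.098
vertex 3.638 2.187 0.174
endloop
endfacet
facet normal 0.492 -0.258 0.831
outer loop
vertex 2.952 2.247 0.599
vertex 3.638 2.187 0.174
vertex 3.433 2.892 0.514
endloop
endfacet
facet normal 0.034 0.781 0.624
outer loop
vertex 2.63 2.976 0.453
vertex 3.433 2.892 0.514
vertex 3.118 3.366 -0.062
endloop
endfacet
facet normal -0.931 0.278 0.236
outer loop
vertex 2.339 2.322 0.075
vertex 2.63 2.976 0.453
vertex 2.442 3.013 -0.334
endloop
endfacet
facet normal -0.639 -0.728 -0.249
outer loop
vertex 2.962 1.834 -0.098
vertex 2.339 2.322 0.075
vertex 2.647 2.308 -0.674
endloop
endfacet
facet normal 0.507 -0.847 -0.161
outer loop
vertex 3.638 2.187 0.174
vertex 2.962 1.834 -0.098
vertex 3.45 2.224 -0.613
endloop
endfacet
facet normal 0.922 0.086 0.378
outer loop
vertex 3.433 2.892 0.514
vertex 3.638 2.187 0.174
vertex 3.741 2.878 -0.235
endloop
endfacet

endsolid


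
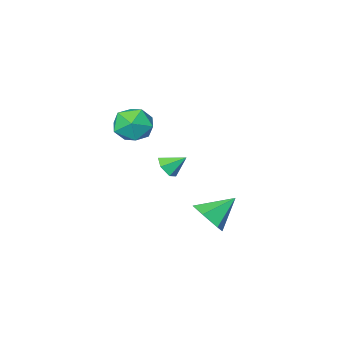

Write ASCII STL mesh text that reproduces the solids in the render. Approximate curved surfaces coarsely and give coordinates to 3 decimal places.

solid 
facet normal 0.790 -0.135 -0.598
outer loop
vertex 0.836 2.424 -0.73
vertex 0.434 2.897 -1.368
vertex 0.955 3.305 -0.772
endloop
endfacet
facet normal 0.179 0.023 0.984
outer loop
vertex 0.836 2.424 -0.73
vertex 0.955 3.305 -0.772
vertex -0.774 3.103 -0.452
endloop
endfacet
facet normal 0.790 -0.135 -0.598
outer loop
vertex 0.955 3.305 -0.772
vertex 0.434 2.897 -1.368
vertex 0.553 3.778 -1.41
endloop
endfacet
facet normal 0.015 0.808 0.589
outer loop
vertex 0.955 3.305 -0.772
vertex 0.553 3.778 -1.41
vertex -0.774 3.103 -0.452
endloop
endfacet
facet normal 0.790 -0.135 -0.598
outer loop
vertex 0.553 3.778 -1.41
vertex 0.434 2.897 -1.368
vertex 0.032 3.369 -2.005
endloop
endfacet
facet normal -0.520 0.845 -0.125
outer loop
vertex 0.553 3.778 -1.41
vertex 0.032 3.369 -2.005
vertex -0.774 3.103 -0.452
endloop
endfacet
facet normal 0.790 -0.134 -0.598
outer loop
vertex 0.032 3.369 -2.005
vertex 0.434 2.897 -1.368
vertex -0.086 2.488 -1.963
endloop
endfacet
facet normal -0.890 0.098 -0.445
outer loop
vertex 0.032 3.369 -2.005
vertex -0.086 2.488 -1.963
vertex -0.774 3.103 -0.452
endloop
endfacet
facet normal 0.790 -0.135 -0.598
outer loop
vertex -0.086 2.488 -1.963
vertex 0.434 2.897 -1.368
vertex 0.316 2.016 -1.325
endloop
endfacet
facet normal -0.725 -0.687 -0.051
outer loop
vertex -0.086 2.488 -1.963
vertex 0.316 2.016 -1.325
vertex -0.774 3.103 -0.452
endloop
endfacet
facet normal 0.790 -0.135 -0.598
outer loop
vertex 0.316 2.016 -1.325
vertex 0.434 2.897 -1.368
vertex 0.836 2.424 -0.73
endloop
endfacet
facet normal -0.191 -0.724 0.663
outer loop
vertex 0.316 2.016 -1.325
vertex 0.836 2.424 -0.73
vertex -0.774 3.103 -0.452
endloop
endfacet
facet normal 0.619 -0.501 -0.605
outer loop
vertex -0.235 -1.842 -0.183
vertex -0.501 -1.557 -0.691
vertex 0.001 -1.288 -0.4
endloop
endfacet
facet normal 0.316 0.226 0.921
outer loop
vertex -0.235 -1.842 -0.183
vertex 0.001 -1.288 -0.4
vertex -1.139 -1.043 -0.069
endloop
endfacet
facet normal 0.619 -0.501 -0.605
outer loop
vertex 0.001 -1.288 -0.4
vertex -0.501 -1.557 -0.691
vertex -0.265 -1.003 -0.908
endloop
endfacet
facet normal 0.292 0.891 0.347
outer loop
vertex 0.001 -1.288 -0.4
vertex -0.265 -1.003 -0.908
vertex -1.139 -1.043 -0.069
endloop
endfacet
facet normal 0.620 -0.501 -0.604
outer loop
vertex -0.265 -1.003 -0.908
vertex -0.501 -1.557 -0.691
vertex -0.766 -1.273 -1.199
endloop
endfacet
facet normal -0.319 0.903 -0.289
outer loop
vertex -0.265 -1.003 -0.908
vertex -0.766 -1.273 -1.199
vertex -1.139 -1.043 -0.069
endloop
endfacet
facet normal 0.621 -0.500 -0.604
outer loop
vertex -0.766 -1.273 -1.199
vertex -0.501 -1.557 -0.691
vertex -1.002 -1.827 -0.983
endloop
endfacet
facet normal -0.904 0.249 -0.349
outer loop
vertex -0.766 -1.273 -1.199
vertex -1.002 -1.827 -0.983
vertex -1.139 -1.043 -0.069
endloop
endfacet
facet normal 0.621 -0.498 -0.605
outer loop
vertex -1.002 -1.827 -0.983
vertex -0.501 -1.557 -0.691
vertex -0.736 -2.112 -0.475
endloop
endfacet
facet normal -0.880 -0.418 0.226
outer loop
vertex -1.002 -1.827 -0.983
vertex -0.736 -2.112 -0.475
vertex -1.139 -1.043 -0.069
endloop
endfacet
facet normal 0.621 -0.498 -0.605
outer loop
vertex -0.736 -2.112 -0.475
vertex -0.501 -1.557 -0.691
vertex -0.235 -1.842 -0.183
endloop
endfacet
facet normal -0.271 -0.429 0.862
outer loop
vertex -0.736 -2.112 -0.475
vertex -0.235 -1.842 -0.183
vertex -1.139 -1.043 -0.069
endloop
endfacet
facet normal 0.331 0.245 0.911
outer loop
vertex 1.233 -1.575 2.392
vertex 0.431 -2.045 2.81
vertex 1.292 -2.563 2.636
endloop
endfacet
facet normal 0.874 0.165 0.456
outer loop
vertex 1.233 -1.575 2.392
vertex 1.292 -2.563 2.636
vertex 1.688 -2.231 1.757
endloop
endfacet
facet normal 0.779 0.622 -0.084
outer loop
vertex 1.233 -1.575 2.392
vertex 1.688 -2.231 1.757
vertex 1.071 -1.508 1.387
endloop
endfacet
facet normal 0.177 0.984 0.037
outer loop
vertex 1.233 -1.575 2.392
vertex 1.071 -1.508 1.387
vertex 0.294 -1.393 2.038
endloop
endfacet
facet normal -0.100 0.751 0.652
outer loop
vertex 1.233 -1.575 2.392
vertex 0.294 -1.393 2.038
vertex 0.431 -2.045 2.81
endloop
endfacet
facet normal 0.845 -0.498 0.193
outer loop
vertex 1.688 -2.231 1.757
vertex 1.292 -2.563 2.636
vertex 1.166 -3.107 1.782
endloop
endfacet
facet normal -0.034 -0.368 0.929
outer loop
vertex 1.292 -2.563 2.636
vertex 0.431 -2.045 2.81
vertex 0.389 -2.992 2.433
endloop
endfacet
facet normal -0.732 0.451 0.511
outer loop
vertex 0.431 -2.045 2.81
vertex 0.294 -1.393 2.038
vertex -0.228 -2.269 2.063
endloop
endfacet
facet normal -0.284 0.827 -0.485
outer loop
vertex 0.294 -1.393 2.038
vertex 1.071 -1.508 1.387
vertex 0.168 -1.937 1.184
endloop
endfacet
facet normal 0.691 0.241 -0.682
outer loop
vertex 1.071 -1.508 1.387
vertex 1.688 -2.231 1.757
vertex 1.029 -2.455 1.01
endloop
endfacet
facet normal -0.177 -0.984 -0.037
outer loop
vertex 0.227 -2.925 1.428
vertex 1.166 -3.107 1.782
vertex 0.389 -2.992 2.433
endloop
endfacet
facet normal -0.779 -0.622 0.084
outer loop
vertex 0.227 -2.925 1.428
vertex 0.389 -2.992 2.433
vertex -0.228 -2.269 2.063
endloop
endfacet
facet normal -0.874 -0.165 -0.456
outer loop
vertex 0.227 -2.925 1.428
vertex -0.228 -2.269 2.063
vertex 0.168 -1.937 1.184
endloop
endfacet
facet normal -0.331 -0.245 -0.911
outer loop
vertex 0.227 -2.925 1.428
vertex 0.168 -1.937 1.184
vertex 1.029 -2.455 1.01
endloop
endfacet
facet normal 0.100 -0.751 -0.652
outer loop
vertex 0.227 -2.925 1.428
vertex 1.029 -2.455 1.01
vertex 1.166 -3.107 1.782
endloop
endfacet
facet normal 0.284 -0.827 0.485
outer loop
vertex 0.389 -2.992 2.433
vertex 1.166 -3.107 1.782
vertex 1.292 -2.563 2.636
endloop
endfacet
facet normal -0.691 -0.241 0.682
outer loop
vertex -0.228 -2.269 2.063
vertex 0.389 -2.992 2.433
vertex 0.431 -2.045 2.81
endloop
endfacet
facet normal -0.845 0.498 -0.193
outer loop
vertex 0.168 -1.937 1.184
vertex -0.228 -2.269 2.063
vertex 0.294 -1.393 2.038
endloop
endfacet
facet normal 0.034 0.368 -0.929
outer loop
vertex 1.029 -2.455 1.01
vertex 0.168 -1.937 1.184
vertex 1.071 -1.508 1.387
endloop
endfacet
facet normal 0.732 -0.451 -0.511
outer loop
vertex 1.166 -3.107 1.782
vertex 1.029 -2.455 1.01
vertex 1.688 -2.231 1.757
endloop
endfacet

endsolid


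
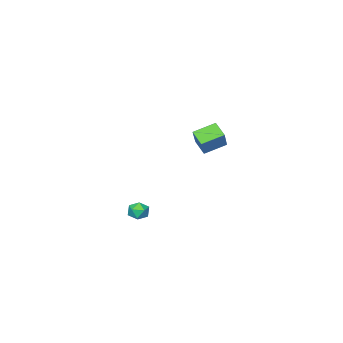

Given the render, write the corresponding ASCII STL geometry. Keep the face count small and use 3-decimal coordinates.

solid 
facet normal -0.325 0.567 0.757
outer loop
vertex 3.344 1.993 1.092
vertex 3.825 1.74 1.488
vertex 3.945 2.294 1.124
endloop
endfacet
facet normal -0.450 0.884 0.128
outer loop
vertex 3.344 1.993 1.092
vertex 3.945 2.294 1.124
vertex 3.636 2.223 0.53
endloop
endfacet
facet normal -0.856 0.447 -0.262
outer loop
vertex 3.344 1.993 1.092
vertex 3.636 2.223 0.53
vertex 3.325 1.626 0.528
endloop
endfacet
facet normal -0.982 -0.140 0.124
outer loop
vertex 3.344 1.993 1.092
vertex 3.325 1.626 0.528
vertex 3.442 1.328 1.12
endloop
endfacet
facet normal -0.654 -0.065 0.753
outer loop
vertex 3.344 1.993 1.092
vertex 3.442 1.328 1.12
vertex 3.825 1.74 1.488
endloop
endfacet
facet normal 0.177 0.962 -0.207
outer loop
vertex 3.636 2.223 0.53
vertex 3.945 2.294 1.124
vertex 4.298 2.112 0.58
endloop
endfacet
facet normal 0.377 0.450 0.809
outer loop
vertex 3.945 2.294 1.124
vertex 3.825 1.74 1.488
vertex 4.415 1.814 1.172
endloop
endfacet
facet normal -0.157 -0.573 0.805
outer loop
vertex 3.825 1.74 1.488
vertex 3.442 1.328 1.12
vertex 4.104 1.217 1.17
endloop
endfacet
facet normal -0.687 -0.694 -0.214
outer loop
vertex 3.442 1.328 1.12
vertex 3.325 1.626 0.528
vertex 3.795 1.146 0.576
endloop
endfacet
facet normal -0.481 0.254 -0.839
outer loop
vertex 3.325 1.626 0.528
vertex 3.636 2.223 0.53
vertex 3.915 1.7 0.212
endloop
endfacet
facet normal 0.982 0.140 -0.124
outer loop
vertex 4.396 1.447 0.608
vertex 4.298 2.112 0.58
vertex 4.415 1.814 1.172
endloop
endfacet
facet normal 0.856 -0.447 0.262
outer loop
vertex 4.396 1.447 0.608
vertex 4.415 1.814 1.172
vertex 4.104 1.217 1.17
endloop
endfacet
facet normal 0.450 -0.884 -0.128
outer loop
vertex 4.396 1.447 0.608
vertex 4.104 1.217 1.17
vertex 3.795 1.146 0.576
endloop
endfacet
facet normal 0.325 -0.567 -0.757
outer loop
vertex 4.396 1.447 0.608
vertex 3.795 1.146 0.576
vertex 3.915 1.7 0.212
endloop
endfacet
facet normal 0.654 0.065 -0.753
outer loop
vertex 4.396 1.447 0.608
vertex 3.915 1.7 0.212
vertex 4.298 2.112 0.58
endloop
endfacet
facet normal 0.687 0.694 0.214
outer loop
vertex 4.415 1.814 1.172
vertex 4.298 2.112 0.58
vertex 3.945 2.294 1.124
endloop
endfacet
facet normal 0.481 -0.254 0.839
outer loop
vertex 4.104 1.217 1.17
vertex 4.415 1.814 1.172
vertex 3.825 1.74 1.488
endloop
endfacet
facet normal -0.177 -0.962 0.207
outer loop
vertex 3.795 1.146 0.576
vertex 4.104 1.217 1.17
vertex 3.442 1.328 1.12
endloop
endfacet
facet normal -0.377 -0.450 -0.809
outer loop
vertex 3.915 1.7 0.212
vertex 3.795 1.146 0.576
vertex 3.325 1.626 0.528
endloop
endfacet
facet normal 0.157 0.573 -0.805
outer loop
vertex 4.298 2.112 0.58
vertex 3.915 1.7 0.212
vertex 3.636 2.223 0.53
endloop
endfacet
facet normal -0.837 0.400 0.374
outer loop
vertex -4.952 -1.395 3.218
vertex -3.941 -0.54 4.566
vertex -4.826 -0.526 2.572
endloop
endfacet
facet normal -0.535 -0.453 -0.713
outer loop
vertex -3.579 -1.12 2.014
vertex -4.952 -1.395 3.218
vertex -4.826 -0.526 2.572
endloop
endfacet
facet normal -0.837 0.399 0.374
outer loop
vertex -4.826 -0.526 2.572
vertex -3.941 -0.54 4.566
vertex -3.815 0.33 3.921
endloop
endfacet
facet normal 0.115 0.798 -0.592
outer loop
vertex -3.815 0.33 3.921
vertex -3.579 -1.12 2.014
vertex -4.826 -0.526 2.572
endloop
endfacet
facet normal -0.115 -0.798 0.592
outer loop
vertex -4.952 -1.395 3.218
vertex -2.694 -1.134 4.008
vertex -3.941 -0.54 4.566
endloop
endfacet
facet normal -0.535 -0.452 -0.714
outer loop
vertex -3.705 -1.99 2.659
vertex -4.952 -1.395 3.218
vertex -3.579 -1.12 2.014
endloop
endfacet
facet normal -0.115 -0.797 0.592
outer loop
vertex -3.705 -1.99 2.659
vertex -2.694 -1.134 4.008
vertex -4.952 -1.395 3.218
endloop
endfacet
facet normal 0.535 0.452 0.714
outer loop
vertex -3.941 -0.54 4.566
vertex -2.694 -1.134 4.008
vertex -3.815 0.33 3.921
endloop
endfacet
facet normal 0.115 0.798 -0.592
outer loop
vertex -2.568 -0.265 3.362
vertex -3.579 -1.12 2.014
vertex -3.815 0.33 3.921
endloop
endfacet
facet normal 0.536 0.452 0.713
outer loop
vertex -3.815 0.33 3.921
vertex -2.694 -1.134 4.008
vertex -2.568 -0.265 3.362
endloop
endfacet
facet normal 0.837 -0.399 -0.375
outer loop
vertex -2.568 -0.265 3.362
vertex -3.705 -1.99 2.659
vertex -3.579 -1.12 2.014
endloop
endfacet
facet normal 0.837 -0.399 -0.374
outer loop
vertex -2.694 -1.134 4.008
vertex -3.705 -1.99 2.659
vertex -2.568 -0.265 3.362
endloop
endfacet

endsolid


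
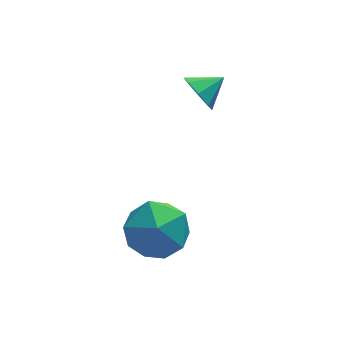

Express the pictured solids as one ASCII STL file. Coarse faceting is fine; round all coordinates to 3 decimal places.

solid 
facet normal -0.662 0.501 0.557
outer loop
vertex -4.584 1.332 0.622
vertex -5.003 0.314 1.04
vertex -4.121 0.861 1.597
endloop
endfacet
facet normal -0.068 0.885 0.460
outer loop
vertex -4.584 1.332 0.622
vertex -4.121 0.861 1.597
vertex -3.418 1.339 0.782
endloop
endfacet
facet normal 0.027 0.970 -0.241
outer loop
vertex -4.584 1.332 0.622
vertex -3.418 1.339 0.782
vertex -3.865 1.088 -0.278
endloop
endfacet
facet normal -0.507 0.639 -0.578
outer loop
vertex -4.584 1.332 0.622
vertex -3.865 1.088 -0.278
vertex -4.845 0.455 -0.118
endloop
endfacet
facet normal -0.933 0.349 -0.085
outer loop
vertex -4.584 1.332 0.622
vertex -4.845 0.455 -0.118
vertex -5.003 0.314 1.04
endloop
endfacet
facet normal 0.483 0.507 0.714
outer loop
vertex -3.418 1.339 0.782
vertex -4.121 0.861 1.597
vertex -3.115 0.325 1.298
endloop
endfacet
facet normal -0.479 -0.114 0.870
outer loop
vertex -4.121 0.861 1.597
vertex -5.003 0.314 1.04
vertex -4.095 -0.308 1.458
endloop
endfacet
facet normal -0.917 -0.360 -0.169
outer loop
vertex -5.003 0.314 1.04
vertex -4.845 0.455 -0.118
vertex -4.542 -0.559 0.398
endloop
endfacet
facet normal -0.229 0.110 -0.967
outer loop
vertex -4.845 0.455 -0.118
vertex -3.865 1.088 -0.278
vertex -3.839 -0.081 -0.417
endloop
endfacet
facet normal 0.637 0.646 -0.421
outer loop
vertex -3.865 1.088 -0.278
vertex -3.418 1.339 0.782
vertex -2.957 0.466 0.14
endloop
endfacet
facet normal 0.507 -0.639 0.578
outer loop
vertex -3.376 -0.552 0.558
vertex -3.115 0.325 1.298
vertex -4.095 -0.308 1.458
endloop
endfacet
facet normal -0.027 -0.970 0.241
outer loop
vertex -3.376 -0.552 0.558
vertex -4.095 -0.308 1.458
vertex -4.542 -0.559 0.398
endloop
endfacet
facet normal 0.068 -0.885 -0.460
outer loop
vertex -3.376 -0.552 0.558
vertex -4.542 -0.559 0.398
vertex -3.839 -0.081 -0.417
endloop
endfacet
facet normal 0.662 -0.501 -0.557
outer loop
vertex -3.376 -0.552 0.558
vertex -3.839 -0.081 -0.417
vertex -2.957 0.466 0.14
endloop
endfacet
facet normal 0.933 -0.349 0.085
outer loop
vertex -3.376 -0.552 0.558
vertex -2.957 0.466 0.14
vertex -3.115 0.325 1.298
endloop
endfacet
facet normal 0.229 -0.110 0.967
outer loop
vertex -4.095 -0.308 1.458
vertex -3.115 0.325 1.298
vertex -4.121 0.861 1.597
endloop
endfacet
facet normal -0.637 -0.646 0.421
outer loop
vertex -4.542 -0.559 0.398
vertex -4.095 -0.308 1.458
vertex -5.003 0.314 1.04
endloop
endfacet
facet normal -0.483 -0.507 -0.714
outer loop
vertex -3.839 -0.081 -0.417
vertex -4.542 -0.559 0.398
vertex -4.845 0.455 -0.118
endloop
endfacet
facet normal 0.479 0.114 -0.870
outer loop
vertex -2.957 0.466 0.14
vertex -3.839 -0.081 -0.417
vertex -3.865 1.088 -0.278
endloop
endfacet
facet normal 0.917 0.360 0.169
outer loop
vertex -3.115 0.325 1.298
vertex -2.957 0.466 0.14
vertex -3.418 1.339 0.782
endloop
endfacet
facet normal -0.874 -0.244 -0.421
outer loop
vertex -1.641 3.318 3.215
vertex -1.981 3.806 3.638
vertex -1.668 3.823 2.978
endloop
endfacet
facet normal 0.888 -0.156 -0.433
outer loop
vertex -1.641 3.318 3.215
vertex -1.668 3.823 2.978
vertex -1.099 4.054 4.062
endloop
endfacet
facet normal -0.873 -0.246 -0.421
outer loop
vertex -1.668 3.823 2.978
vertex -1.981 3.806 3.638
vertex -1.879 4.318 3.127
endloop
endfacet
facet normal 0.741 0.462 -0.487
outer loop
vertex -1.668 3.823 2.978
vertex -1.879 4.318 3.127
vertex -1.099 4.054 4.062
endloop
endfacet
facet normal -0.874 -0.245 -0.420
outer loop
vertex -1.879 4.318 3.127
vertex -1.981 3.806 3.638
vertex -2.15 4.514 3.576
endloop
endfacet
facet normal 0.444 0.888 -0.120
outer loop
vertex -1.879 4.318 3.127
vertex -2.15 4.514 3.576
vertex -1.099 4.054 4.062
endloop
endfacet
facet normal -0.873 -0.245 -0.421
outer loop
vertex -2.15 4.514 3.576
vertex -1.981 3.806 3.638
vertex -2.322 4.295 4.06
endloop
endfacet
facet normal 0.171 0.873 0.456
outer loop
vertex -2.15 4.514 3.576
vertex -2.322 4.295 4.06
vertex -1.099 4.054 4.062
endloop
endfacet
facet normal -0.873 -0.246 -0.421
outer loop
vertex -2.322 4.295 4.06
vertex -1.981 3.806 3.638
vertex -2.294 3.789 4.297
endloop
endfacet
facet normal 0.083 0.426 0.901
outer loop
vertex -2.322 4.295 4.06
vertex -2.294 3.789 4.297
vertex -1.099 4.054 4.062
endloop
endfacet
facet normal -0.873 -0.245 -0.421
outer loop
vertex -2.294 3.789 4.297
vertex -1.981 3.806 3.638
vertex -2.083 3.294 4.148
endloop
endfacet
facet normal 0.230 -0.189 0.955
outer loop
vertex -2.294 3.789 4.297
vertex -2.083 3.294 4.148
vertex -1.099 4.054 4.062
endloop
endfacet
facet normal -0.873 -0.246 -0.421
outer loop
vertex -2.083 3.294 4.148
vertex -1.981 3.806 3.638
vertex -1.812 3.099 3.7
endloop
endfacet
facet normal 0.527 -0.615 0.586
outer loop
vertex -2.083 3.294 4.148
vertex -1.812 3.099 3.7
vertex -1.099 4.054 4.062
endloop
endfacet
facet normal -0.874 -0.246 -0.419
outer loop
vertex -1.812 3.099 3.7
vertex -1.981 3.806 3.638
vertex -1.641 3.318 3.215
endloop
endfacet
facet normal 0.799 -0.601 0.011
outer loop
vertex -1.812 3.099 3.7
vertex -1.641 3.318 3.215
vertex -1.099 4.054 4.062
endloop
endfacet

endsolid


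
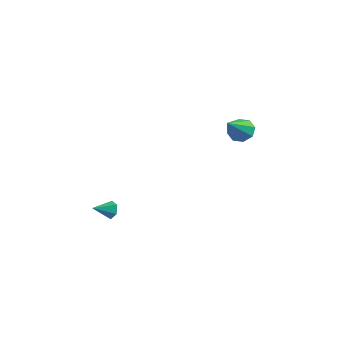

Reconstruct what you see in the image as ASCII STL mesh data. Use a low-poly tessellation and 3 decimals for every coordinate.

solid 
facet normal -0.090 0.776 -0.624
outer loop
vertex -0.184 4.238 -0.707
vertex -0.635 4.635 -0.149
vertex 0.165 4.589 -0.321
endloop
endfacet
facet normal 0.801 -0.557 -0.218
outer loop
vertex -0.184 4.238 -0.707
vertex 0.165 4.589 -0.321
vertex -0.465 3.145 1.049
endloop
endfacet
facet normal -0.090 0.776 -0.624
outer loop
vertex 0.165 4.589 -0.321
vertex -0.635 4.635 -0.149
vertex 0.045 4.967 0.166
endloop
endfacet
facet normal 0.942 -0.110 0.317
outer loop
vertex 0.165 4.589 -0.321
vertex 0.045 4.967 0.166
vertex -0.465 3.145 1.049
endloop
endfacet
facet normal -0.090 0.776 -0.624
outer loop
vertex 0.045 4.967 0.166
vertex -0.635 4.635 -0.149
vertex -0.473 5.15 0.468
endloop
endfacet
facet normal 0.550 0.234 0.802
outer loop
vertex 0.045 4.967 0.166
vertex -0.473 5.15 0.468
vertex -0.465 3.145 1.049
endloop
endfacet
facet normal -0.089 0.776 -0.624
outer loop
vertex -0.473 5.15 0.468
vertex -0.635 4.635 -0.149
vertex -1.087 5.032 0.409
endloop
endfacet
facet normal -0.144 0.275 0.951
outer loop
vertex -0.473 5.15 0.468
vertex -1.087 5.032 0.409
vertex -0.465 3.145 1.049
endloop
endfacet
facet normal -0.089 0.776 -0.624
outer loop
vertex -1.087 5.032 0.409
vertex -0.635 4.635 -0.149
vertex -1.436 4.681 0.022
endloop
endfacet
facet normal -0.736 -0.013 0.676
outer loop
vertex -1.087 5.032 0.409
vertex -1.436 4.681 0.022
vertex -0.465 3.145 1.049
endloop
endfacet
facet normal -0.089 0.776 -0.624
outer loop
vertex -1.436 4.681 0.022
vertex -0.635 4.635 -0.149
vertex -1.316 4.304 -0.464
endloop
endfacet
facet normal -0.877 -0.460 0.141
outer loop
vertex -1.436 4.681 0.022
vertex -1.316 4.304 -0.464
vertex -0.465 3.145 1.049
endloop
endfacet
facet normal -0.088 0.776 -0.625
outer loop
vertex -1.316 4.304 -0.464
vertex -0.635 4.635 -0.149
vertex -0.797 4.12 -0.766
endloop
endfacet
facet normal -0.485 -0.804 -0.343
outer loop
vertex -1.316 4.304 -0.464
vertex -0.797 4.12 -0.766
vertex -0.465 3.145 1.049
endloop
endfacet
facet normal -0.089 0.776 -0.624
outer loop
vertex -0.797 4.12 -0.766
vertex -0.635 4.635 -0.149
vertex -0.184 4.238 -0.707
endloop
endfacet
facet normal 0.210 -0.845 -0.492
outer loop
vertex -0.797 4.12 -0.766
vertex -0.184 4.238 -0.707
vertex -0.465 3.145 1.049
endloop
endfacet
facet normal 0.363 0.855 -0.370
outer loop
vertex -3.341 -2.98 -4.599
vertex -3.546 -2.685 -4.118
vertex -2.993 -2.918 -4.114
endloop
endfacet
facet normal 0.522 -0.809 -0.271
outer loop
vertex -3.341 -2.98 -4.599
vertex -2.993 -2.918 -4.114
vertex -3.974 -3.695 -3.682
endloop
endfacet
facet normal 0.363 0.856 -0.368
outer loop
vertex -2.993 -2.918 -4.114
vertex -3.546 -2.685 -4.118
vertex -3.198 -2.624 -3.633
endloop
endfacet
facet normal 0.647 -0.496 0.579
outer loop
vertex -2.993 -2.918 -4.114
vertex -3.198 -2.624 -3.633
vertex -3.974 -3.695 -3.682
endloop
endfacet
facet normal 0.363 0.856 -0.368
outer loop
vertex -3.198 -2.624 -3.633
vertex -3.546 -2.685 -4.118
vertex -3.751 -2.391 -3.637
endloop
endfacet
facet normal -0.020 -0.031 0.999
outer loop
vertex -3.198 -2.624 -3.633
vertex -3.751 -2.391 -3.637
vertex -3.974 -3.695 -3.682
endloop
endfacet
facet normal 0.363 0.856 -0.368
outer loop
vertex -3.751 -2.391 -3.637
vertex -3.546 -2.685 -4.118
vertex -4.099 -2.452 -4.122
endloop
endfacet
facet normal -0.814 0.120 0.569
outer loop
vertex -3.751 -2.391 -3.637
vertex -4.099 -2.452 -4.122
vertex -3.974 -3.695 -3.682
endloop
endfacet
facet normal 0.363 0.855 -0.370
outer loop
vertex -4.099 -2.452 -4.122
vertex -3.546 -2.685 -4.118
vertex -3.894 -2.747 -4.603
endloop
endfacet
facet normal -0.940 -0.194 -0.281
outer loop
vertex -4.099 -2.452 -4.122
vertex -3.894 -2.747 -4.603
vertex -3.974 -3.695 -3.682
endloop
endfacet
facet normal 0.363 0.855 -0.370
outer loop
vertex -3.894 -2.747 -4.603
vertex -3.546 -2.685 -4.118
vertex -3.341 -2.98 -4.599
endloop
endfacet
facet normal -0.272 -0.659 -0.702
outer loop
vertex -3.894 -2.747 -4.603
vertex -3.341 -2.98 -4.599
vertex -3.974 -3.695 -3.682
endloop
endfacet

endsolid


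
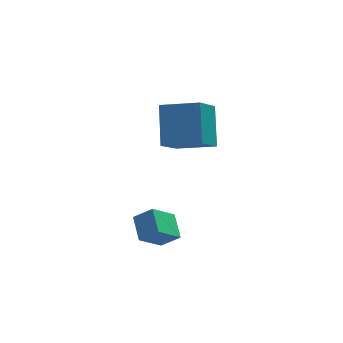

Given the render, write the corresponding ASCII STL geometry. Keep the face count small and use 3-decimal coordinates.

solid 
facet normal -0.882 0.388 -0.268
outer loop
vertex -0.092 -0.353 2.974
vertex 0.11 0.869 4.079
vertex 0.645 0.544 1.845
endloop
endfacet
facet normal -0.122 -0.737 -0.665
outer loop
vertex 1.95 -0.029 2.241
vertex -0.092 -0.353 2.974
vertex 0.645 0.544 1.845
endloop
endfacet
facet normal -0.882 0.387 -0.268
outer loop
vertex 0.645 0.544 1.845
vertex 0.11 0.869 4.079
vertex 0.847 1.767 2.949
endloop
endfacet
facet normal 0.455 0.554 -0.697
outer loop
vertex 0.847 1.767 2.949
vertex 1.95 -0.029 2.241
vertex 0.645 0.544 1.845
endloop
endfacet
facet normal -0.455 -0.555 0.697
outer loop
vertex -0.092 -0.353 2.974
vertex 1.415 0.296 4.475
vertex 0.11 0.869 4.079
endloop
endfacet
facet normal -0.122 -0.737 -0.665
outer loop
vertex 1.213 -0.927 3.371
vertex -0.092 -0.353 2.974
vertex 1.95 -0.029 2.241
endloop
endfacet
facet normal -0.456 -0.554 0.697
outer loop
vertex 1.213 -0.927 3.371
vertex 1.415 0.296 4.475
vertex -0.092 -0.353 2.974
endloop
endfacet
facet normal 0.122 0.737 0.665
outer loop
vertex 0.11 0.869 4.079
vertex 1.415 0.296 4.475
vertex 0.847 1.767 2.949
endloop
endfacet
facet normal 0.456 0.554 -0.696
outer loop
vertex 2.152 1.193 3.346
vertex 1.95 -0.029 2.241
vertex 0.847 1.767 2.949
endloop
endfacet
facet normal 0.122 0.737 0.665
outer loop
vertex 0.847 1.767 2.949
vertex 1.415 0.296 4.475
vertex 2.152 1.193 3.346
endloop
endfacet
facet normal 0.882 -0.388 0.267
outer loop
vertex 2.152 1.193 3.346
vertex 1.213 -0.927 3.371
vertex 1.95 -0.029 2.241
endloop
endfacet
facet normal 0.882 -0.388 0.268
outer loop
vertex 1.415 0.296 4.475
vertex 1.213 -0.927 3.371
vertex 2.152 1.193 3.346
endloop
endfacet
facet normal -0.665 -0.285 0.690
outer loop
vertex -0.583 -1.35 0.475
vertex -1.225 -1.148 -0.06
vertex -0.567 -2.289 0.102
endloop
endfacet
facet normal 0.746 -0.235 0.623
outer loop
vertex 0.265 -1.932 -0.76
vertex -0.583 -1.35 0.475
vertex -0.567 -2.289 0.102
endloop
endfacet
facet normal -0.665 -0.286 0.690
outer loop
vertex -0.567 -2.289 0.102
vertex -1.225 -1.148 -0.06
vertex -1.209 -2.086 -0.433
endloop
endfacet
facet normal 0.015 -0.929 -0.370
outer loop
vertex -1.209 -2.086 -0.433
vertex 0.265 -1.932 -0.76
vertex -0.567 -2.289 0.102
endloop
endfacet
facet normal -0.016 0.929 0.370
outer loop
vertex -0.583 -1.35 0.475
vertex -0.393 -0.791 -0.922
vertex -1.225 -1.148 -0.06
endloop
endfacet
facet normal 0.746 -0.235 0.623
outer loop
vertex 0.249 -0.994 -0.387
vertex -0.583 -1.35 0.475
vertex 0.265 -1.932 -0.76
endloop
endfacet
facet normal -0.014 0.929 0.370
outer loop
vertex 0.249 -0.994 -0.387
vertex -0.393 -0.791 -0.922
vertex -0.583 -1.35 0.475
endloop
endfacet
facet normal -0.746 0.235 -0.623
outer loop
vertex -1.225 -1.148 -0.06
vertex -0.393 -0.791 -0.922
vertex -1.209 -2.086 -0.433
endloop
endfacet
facet normal 0.015 -0.929 -0.369
outer loop
vertex -0.377 -1.73 -1.295
vertex 0.265 -1.932 -0.76
vertex -1.209 -2.086 -0.433
endloop
endfacet
facet normal -0.746 0.235 -0.623
outer loop
vertex -1.209 -2.086 -0.433
vertex -0.393 -0.791 -0.922
vertex -0.377 -1.73 -1.295
endloop
endfacet
facet normal 0.665 0.286 -0.690
outer loop
vertex -0.377 -1.73 -1.295
vertex 0.249 -0.994 -0.387
vertex 0.265 -1.932 -0.76
endloop
endfacet
facet normal 0.665 0.285 -0.690
outer loop
vertex -0.393 -0.791 -0.922
vertex 0.249 -0.994 -0.387
vertex -0.377 -1.73 -1.295
endloop
endfacet

endsolid


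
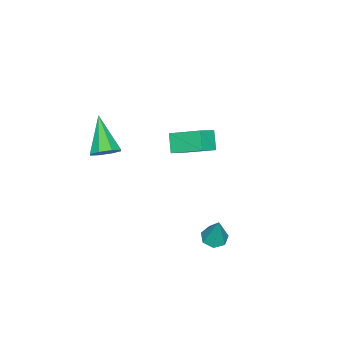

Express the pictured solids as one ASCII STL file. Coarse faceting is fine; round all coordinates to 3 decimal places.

solid 
facet normal 0.578 0.545 -0.607
outer loop
vertex 3.467 -3.688 0.67
vertex 2.988 -3.338 0.528
vertex 3.422 -3.322 0.956
endloop
endfacet
facet normal 0.576 -0.458 0.677
outer loop
vertex 3.467 -3.688 0.67
vertex 3.422 -3.322 0.956
vertex 2.052 -4.222 1.512
endloop
endfacet
facet normal 0.579 0.544 -0.607
outer loop
vertex 3.422 -3.322 0.956
vertex 2.988 -3.338 0.528
vertex 3.123 -2.965 0.991
endloop
endfacet
facet normal 0.287 0.148 0.946
outer loop
vertex 3.422 -3.322 0.956
vertex 3.123 -2.965 0.991
vertex 2.052 -4.222 1.512
endloop
endfacet
facet normal 0.577 0.546 -0.608
outer loop
vertex 3.123 -2.965 0.991
vertex 2.988 -3.338 0.528
vertex 2.744 -2.827 0.755
endloop
endfacet
facet normal -0.280 0.562 0.779
outer loop
vertex 3.123 -2.965 0.991
vertex 2.744 -2.827 0.755
vertex 2.052 -4.222 1.512
endloop
endfacet
facet normal 0.577 0.546 -0.608
outer loop
vertex 2.744 -2.827 0.755
vertex 2.988 -3.338 0.528
vertex 2.508 -2.989 0.386
endloop
endfacet
facet normal -0.796 0.542 0.271
outer loop
vertex 2.744 -2.827 0.755
vertex 2.508 -2.989 0.386
vertex 2.052 -4.222 1.512
endloop
endfacet
facet normal 0.577 0.546 -0.608
outer loop
vertex 2.508 -2.989 0.386
vertex 2.988 -3.338 0.528
vertex 2.553 -3.355 0.1
endloop
endfacet
facet normal -0.955 0.100 -0.278
outer loop
vertex 2.508 -2.989 0.386
vertex 2.553 -3.355 0.1
vertex 2.052 -4.222 1.512
endloop
endfacet
facet normal 0.577 0.545 -0.608
outer loop
vertex 2.553 -3.355 0.1
vertex 2.988 -3.338 0.528
vertex 2.853 -3.712 0.065
endloop
endfacet
facet normal -0.666 -0.506 -0.547
outer loop
vertex 2.553 -3.355 0.1
vertex 2.853 -3.712 0.065
vertex 2.052 -4.222 1.512
endloop
endfacet
facet normal 0.577 0.545 -0.608
outer loop
vertex 2.853 -3.712 0.065
vertex 2.988 -3.338 0.528
vertex 3.231 -3.849 0.301
endloop
endfacet
facet normal -0.097 -0.921 -0.378
outer loop
vertex 2.853 -3.712 0.065
vertex 3.231 -3.849 0.301
vertex 2.052 -4.222 1.512
endloop
endfacet
facet normal 0.578 0.545 -0.607
outer loop
vertex 3.231 -3.849 0.301
vertex 2.988 -3.338 0.528
vertex 3.467 -3.688 0.67
endloop
endfacet
facet normal 0.416 -0.901 0.127
outer loop
vertex 3.231 -3.849 0.301
vertex 3.467 -3.688 0.67
vertex 2.052 -4.222 1.512
endloop
endfacet
facet normal -0.188 -0.228 -0.955
outer loop
vertex 1.546 0.367 -4.706
vertex 1.086 0.147 -4.563
vertex 1.183 0.649 -4.702
endloop
endfacet
facet normal 0.613 0.789 0.023
outer loop
vertex 1.546 0.367 -4.706
vertex 1.183 0.649 -4.702
vertex 1.354 0.473 -3.197
endloop
endfacet
facet normal -0.189 -0.228 -0.955
outer loop
vertex 1.183 0.649 -4.702
vertex 1.086 0.147 -4.563
vertex 0.747 0.553 -4.593
endloop
endfacet
facet normal -0.181 0.974 0.134
outer loop
vertex 1.183 0.649 -4.702
vertex 0.747 0.553 -4.593
vertex 1.354 0.473 -3.197
endloop
endfacet
facet normal -0.187 -0.227 -0.956
outer loop
vertex 0.747 0.553 -4.593
vertex 1.086 0.147 -4.563
vertex 0.566 0.151 -4.462
endloop
endfacet
facet normal -0.795 0.479 0.373
outer loop
vertex 0.747 0.553 -4.593
vertex 0.566 0.151 -4.462
vertex 1.354 0.473 -3.197
endloop
endfacet
facet normal -0.187 -0.227 -0.956
outer loop
vertex 0.566 0.151 -4.462
vertex 1.086 0.147 -4.563
vertex 0.776 -0.254 -4.407
endloop
endfacet
facet normal -0.765 -0.321 0.558
outer loop
vertex 0.566 0.151 -4.462
vertex 0.776 -0.254 -4.407
vertex 1.354 0.473 -3.197
endloop
endfacet
facet normal -0.186 -0.228 -0.956
outer loop
vertex 0.776 -0.254 -4.407
vertex 1.086 0.147 -4.563
vertex 1.22 -0.357 -4.469
endloop
endfacet
facet normal -0.115 -0.826 0.551
outer loop
vertex 0.776 -0.254 -4.407
vertex 1.22 -0.357 -4.469
vertex 1.354 0.473 -3.197
endloop
endfacet
facet normal -0.187 -0.228 -0.956
outer loop
vertex 1.22 -0.357 -4.469
vertex 1.086 0.147 -4.563
vertex 1.563 -0.081 -4.602
endloop
endfacet
facet normal 0.666 -0.655 0.357
outer loop
vertex 1.22 -0.357 -4.469
vertex 1.563 -0.081 -4.602
vertex 1.354 0.473 -3.197
endloop
endfacet
facet normal -0.187 -0.229 -0.955
outer loop
vertex 1.563 -0.081 -4.602
vertex 1.086 0.147 -4.563
vertex 1.546 0.367 -4.706
endloop
endfacet
facet normal 0.990 0.066 0.121
outer loop
vertex 1.563 -0.081 -4.602
vertex 1.546 0.367 -4.706
vertex 1.354 0.473 -3.197
endloop
endfacet
facet normal -0.807 0.219 -0.548
outer loop
vertex -2.034 -3.092 -2.473
vertex -2.175 -1.789 -1.744
vertex -1.515 -2.698 -3.079
endloop
endfacet
facet normal 0.094 -0.869 -0.485
outer loop
vertex -0.805 -2.891 -2.596
vertex -2.034 -3.092 -2.473
vertex -1.515 -2.698 -3.079
endloop
endfacet
facet normal -0.807 0.220 -0.549
outer loop
vertex -1.515 -2.698 -3.079
vertex -2.175 -1.789 -1.744
vertex -1.655 -1.394 -2.35
endloop
endfacet
facet normal 0.583 0.443 -0.681
outer loop
vertex -1.655 -1.394 -2.35
vertex -0.805 -2.891 -2.596
vertex -1.515 -2.698 -3.079
endloop
endfacet
facet normal -0.583 -0.444 0.680
outer loop
vertex -2.034 -3.092 -2.473
vertex -1.465 -1.982 -1.261
vertex -2.175 -1.789 -1.744
endloop
endfacet
facet normal 0.093 -0.869 -0.486
outer loop
vertex -1.325 -3.286 -1.99
vertex -2.034 -3.092 -2.473
vertex -0.805 -2.891 -2.596
endloop
endfacet
facet normal -0.584 -0.443 0.680
outer loop
vertex -1.325 -3.286 -1.99
vertex -1.465 -1.982 -1.261
vertex -2.034 -3.092 -2.473
endloop
endfacet
facet normal -0.094 0.869 0.486
outer loop
vertex -2.175 -1.789 -1.744
vertex -1.465 -1.982 -1.261
vertex -1.655 -1.394 -2.35
endloop
endfacet
facet normal 0.584 0.443 -0.680
outer loop
vertex -0.946 -1.588 -1.867
vertex -0.805 -2.891 -2.596
vertex -1.655 -1.394 -2.35
endloop
endfacet
facet normal -0.093 0.869 0.486
outer loop
vertex -1.655 -1.394 -2.35
vertex -1.465 -1.982 -1.261
vertex -0.946 -1.588 -1.867
endloop
endfacet
facet normal 0.807 -0.220 0.549
outer loop
vertex -0.946 -1.588 -1.867
vertex -1.325 -3.286 -1.99
vertex -0.805 -2.891 -2.596
endloop
endfacet
facet normal 0.807 -0.220 0.548
outer loop
vertex -1.465 -1.982 -1.261
vertex -1.325 -3.286 -1.99
vertex -0.946 -1.588 -1.867
endloop
endfacet

endsolid


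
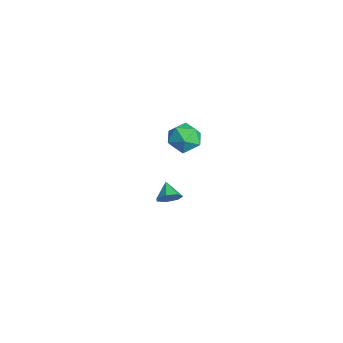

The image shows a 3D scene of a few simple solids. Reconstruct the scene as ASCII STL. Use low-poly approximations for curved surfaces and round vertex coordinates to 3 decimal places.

solid 
facet normal 0.860 -0.111 -0.498
outer loop
vertex -2.236 1.062 -3.376
vertex -2.566 0.734 -3.872
vertex -2.445 1.4 -3.812
endloop
endfacet
facet normal -0.131 0.752 0.646
outer loop
vertex -2.236 1.062 -3.376
vertex -2.445 1.4 -3.812
vertex -3.434 0.846 -3.368
endloop
endfacet
facet normal 0.860 -0.111 -0.498
outer loop
vertex -2.445 1.4 -3.812
vertex -2.566 0.734 -3.872
vertex -2.745 1.237 -4.293
endloop
endfacet
facet normal -0.486 0.874 0.007
outer loop
vertex -2.445 1.4 -3.812
vertex -2.745 1.237 -4.293
vertex -3.434 0.846 -3.368
endloop
endfacet
facet normal 0.859 -0.112 -0.499
outer loop
vertex -2.745 1.237 -4.293
vertex -2.566 0.734 -3.872
vertex -2.911 0.695 -4.457
endloop
endfacet
facet normal -0.811 0.382 -0.443
outer loop
vertex -2.745 1.237 -4.293
vertex -2.911 0.695 -4.457
vertex -3.434 0.846 -3.368
endloop
endfacet
facet normal 0.859 -0.111 -0.499
outer loop
vertex -2.911 0.695 -4.457
vertex -2.566 0.734 -3.872
vertex -2.816 0.182 -4.18
endloop
endfacet
facet normal -0.861 -0.356 -0.364
outer loop
vertex -2.911 0.695 -4.457
vertex -2.816 0.182 -4.18
vertex -3.434 0.846 -3.368
endloop
endfacet
facet normal 0.860 -0.111 -0.498
outer loop
vertex -2.816 0.182 -4.18
vertex -2.566 0.734 -3.872
vertex -2.534 0.085 -3.672
endloop
endfacet
facet normal -0.598 -0.780 0.183
outer loop
vertex -2.816 0.182 -4.18
vertex -2.534 0.085 -3.672
vertex -3.434 0.846 -3.368
endloop
endfacet
facet normal 0.859 -0.112 -0.500
outer loop
vertex -2.534 0.085 -3.672
vertex -2.566 0.734 -3.872
vertex -2.275 0.476 -3.314
endloop
endfacet
facet normal -0.220 -0.575 0.788
outer loop
vertex -2.534 0.085 -3.672
vertex -2.275 0.476 -3.314
vertex -3.434 0.846 -3.368
endloop
endfacet
facet normal 0.860 -0.110 -0.499
outer loop
vertex -2.275 0.476 -3.314
vertex -2.566 0.734 -3.872
vertex -2.236 1.062 -3.376
endloop
endfacet
facet normal -0.012 0.106 0.994
outer loop
vertex -2.275 0.476 -3.314
vertex -2.236 1.062 -3.376
vertex -3.434 0.846 -3.368
endloop
endfacet
facet normal -0.756 0.654 0.034
outer loop
vertex -0.431 1.58 2.656
vertex -0.988 0.955 2.288
vertex -0.9 1.01 3.197
endloop
endfacet
facet normal -0.292 0.774 0.562
outer loop
vertex -0.431 1.58 2.656
vertex -0.9 1.01 3.197
vertex -0.026 1.204 3.384
endloop
endfacet
facet normal 0.347 0.898 0.271
outer loop
vertex -0.431 1.58 2.656
vertex -0.026 1.204 3.384
vertex 0.426 1.268 2.592
endloop
endfacet
facet normal 0.278 0.855 -0.438
outer loop
vertex -0.431 1.58 2.656
vertex 0.426 1.268 2.592
vertex -0.169 1.114 1.914
endloop
endfacet
facet normal -0.404 0.704 -0.585
outer loop
vertex -0.431 1.58 2.656
vertex -0.169 1.114 1.914
vertex -0.988 0.955 2.288
endloop
endfacet
facet normal -0.243 0.178 0.954
outer loop
vertex -0.026 1.204 3.384
vertex -0.9 1.01 3.197
vertex -0.331 0.346 3.466
endloop
endfacet
facet normal -0.995 -0.017 0.097
outer loop
vertex -0.9 1.01 3.197
vertex -0.988 0.955 2.288
vertex -0.926 0.192 2.788
endloop
endfacet
facet normal -0.425 0.065 -0.903
outer loop
vertex -0.988 0.955 2.288
vertex -0.169 1.114 1.914
vertex -0.474 0.256 1.996
endloop
endfacet
facet normal 0.678 0.311 -0.666
outer loop
vertex -0.169 1.114 1.914
vertex 0.426 1.268 2.592
vertex 0.4 0.45 2.183
endloop
endfacet
facet normal 0.790 0.380 0.481
outer loop
vertex 0.426 1.268 2.592
vertex -0.026 1.204 3.384
vertex 0.488 0.505 3.092
endloop
endfacet
facet normal -0.278 -0.855 0.438
outer loop
vertex -0.069 -0.12 2.724
vertex -0.331 0.346 3.466
vertex -0.926 0.192 2.788
endloop
endfacet
facet normal -0.347 -0.898 -0.271
outer loop
vertex -0.069 -0.12 2.724
vertex -0.926 0.192 2.788
vertex -0.474 0.256 1.996
endloop
endfacet
facet normal 0.292 -0.774 -0.562
outer loop
vertex -0.069 -0.12 2.724
vertex -0.474 0.256 1.996
vertex 0.4 0.45 2.183
endloop
endfacet
facet normal 0.756 -0.654 -0.034
outer loop
vertex -0.069 -0.12 2.724
vertex 0.4 0.45 2.183
vertex 0.488 0.505 3.092
endloop
endfacet
facet normal 0.404 -0.704 0.585
outer loop
vertex -0.069 -0.12 2.724
vertex 0.488 0.505 3.092
vertex -0.331 0.346 3.466
endloop
endfacet
facet normal -0.678 -0.311 0.666
outer loop
vertex -0.926 0.192 2.788
vertex -0.331 0.346 3.466
vertex -0.9 1.01 3.197
endloop
endfacet
facet normal -0.790 -0.380 -0.481
outer loop
vertex -0.474 0.256 1.996
vertex -0.926 0.192 2.788
vertex -0.988 0.955 2.288
endloop
endfacet
facet normal 0.243 -0.178 -0.954
outer loop
vertex 0.4 0.45 2.183
vertex -0.474 0.256 1.996
vertex -0.169 1.114 1.914
endloop
endfacet
facet normal 0.995 0.017 -0.097
outer loop
vertex 0.488 0.505 3.092
vertex 0.4 0.45 2.183
vertex 0.426 1.268 2.592
endloop
endfacet
facet normal 0.425 -0.065 0.903
outer loop
vertex -0.331 0.346 3.466
vertex 0.488 0.505 3.092
vertex -0.026 1.204 3.384
endloop
endfacet

endsolid
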